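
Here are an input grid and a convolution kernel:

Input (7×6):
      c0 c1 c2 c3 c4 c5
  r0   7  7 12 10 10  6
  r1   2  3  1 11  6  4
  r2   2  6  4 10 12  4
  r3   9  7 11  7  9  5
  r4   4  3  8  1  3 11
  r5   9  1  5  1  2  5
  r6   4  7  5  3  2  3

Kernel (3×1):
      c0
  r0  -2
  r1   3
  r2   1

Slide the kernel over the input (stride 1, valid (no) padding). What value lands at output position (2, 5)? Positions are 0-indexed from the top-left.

18

The receptive field on the input at this output position is [4 / 5 / 11]. Elementwise product with the kernel and sum: 4·-2 + 5·3 + 11·1.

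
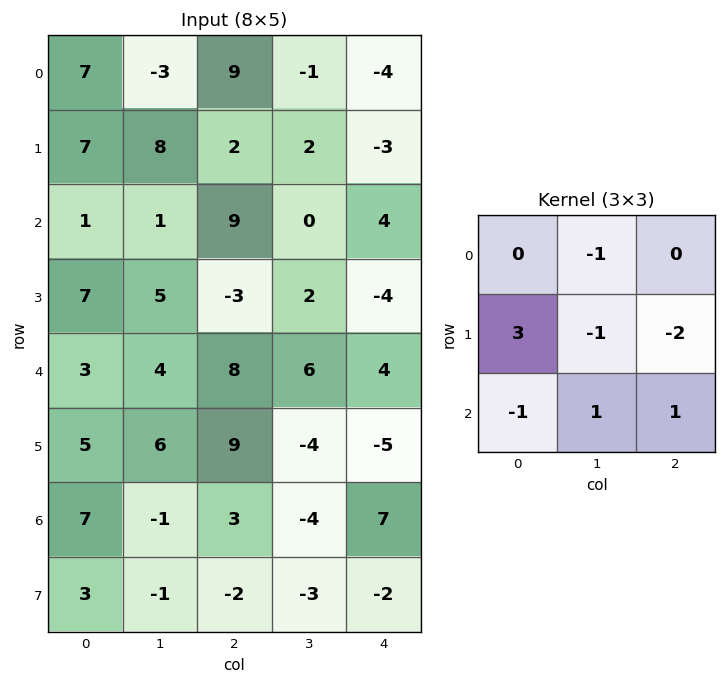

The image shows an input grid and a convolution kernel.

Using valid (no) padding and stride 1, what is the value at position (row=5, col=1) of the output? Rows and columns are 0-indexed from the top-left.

-11

The receptive field on the input at this output position is [6 9 -4 / -1 3 -4 / -1 -2 -3]. Elementwise product with the kernel and sum: 9·-1 + -1·3 + 3·-1 + -4·-2 + -1·-1 + -2·1 + -3·1.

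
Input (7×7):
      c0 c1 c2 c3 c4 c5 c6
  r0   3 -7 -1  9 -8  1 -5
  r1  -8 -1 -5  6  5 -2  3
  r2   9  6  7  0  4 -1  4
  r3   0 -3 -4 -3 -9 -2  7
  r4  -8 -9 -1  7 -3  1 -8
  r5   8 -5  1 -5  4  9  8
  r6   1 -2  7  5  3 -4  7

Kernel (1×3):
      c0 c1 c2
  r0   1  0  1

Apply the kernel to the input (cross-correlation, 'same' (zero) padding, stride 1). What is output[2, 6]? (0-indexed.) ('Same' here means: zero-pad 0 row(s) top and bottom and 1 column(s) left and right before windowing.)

-1

The receptive field on the zero-padded input at this output position is [-1 4 0]. Elementwise product with the kernel and sum: -1·1 + 0·1.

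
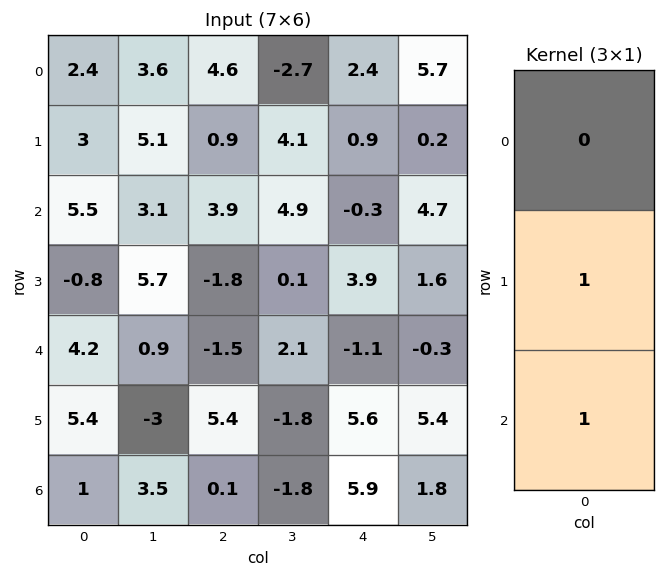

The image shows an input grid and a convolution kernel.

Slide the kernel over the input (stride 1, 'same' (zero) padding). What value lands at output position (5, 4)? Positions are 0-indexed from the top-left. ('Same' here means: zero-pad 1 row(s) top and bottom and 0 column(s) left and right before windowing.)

11.5

The receptive field on the zero-padded input at this output position is [-1.1 / 5.6 / 5.9]. Elementwise product with the kernel and sum: 5.6·1 + 5.9·1.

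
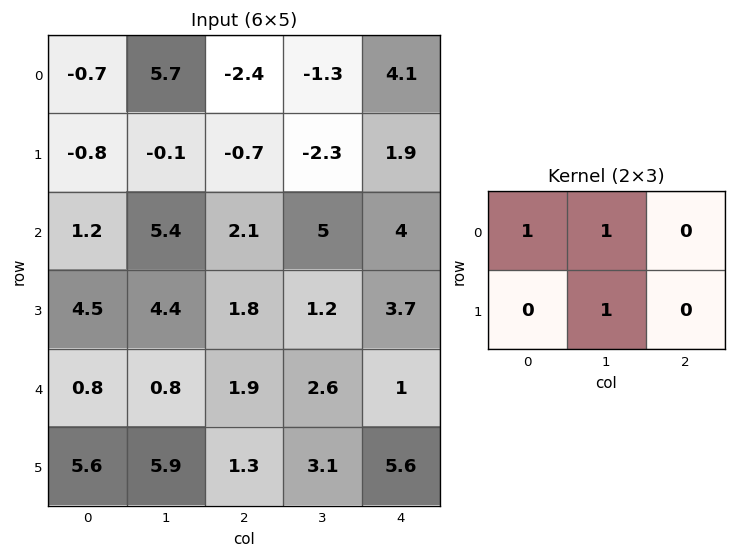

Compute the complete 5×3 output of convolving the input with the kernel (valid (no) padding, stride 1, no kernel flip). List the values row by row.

4.9 2.6 -6
4.5 1.3 2
11 9.3 8.3
9.7 8.1 5.6
7.5 4 7.6

Output[0,0]: The receptive field on the input at this output position is [-0.7 5.7 -2.4 / -0.8 -0.1 -0.7]. Elementwise product with the kernel and sum: -0.7·1 + 5.7·1 + -0.1·1.
Output[0,1]: The receptive field on the input at this output position is [5.7 -2.4 -1.3 / -0.1 -0.7 -2.3]. Elementwise product with the kernel and sum: 5.7·1 + -2.4·1 + -0.7·1.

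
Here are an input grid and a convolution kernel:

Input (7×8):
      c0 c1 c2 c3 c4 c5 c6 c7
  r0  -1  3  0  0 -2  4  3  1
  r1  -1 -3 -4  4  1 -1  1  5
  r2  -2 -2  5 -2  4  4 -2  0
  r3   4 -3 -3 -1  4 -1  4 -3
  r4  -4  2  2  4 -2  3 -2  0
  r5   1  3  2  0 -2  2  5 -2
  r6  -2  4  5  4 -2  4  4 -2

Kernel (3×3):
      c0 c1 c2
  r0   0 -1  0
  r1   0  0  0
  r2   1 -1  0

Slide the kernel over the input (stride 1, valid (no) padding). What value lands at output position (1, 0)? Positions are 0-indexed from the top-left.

10

The receptive field on the input at this output position is [-1 -3 -4 / -2 -2 5 / 4 -3 -3]. Elementwise product with the kernel and sum: -3·-1 + 4·1 + -3·-1.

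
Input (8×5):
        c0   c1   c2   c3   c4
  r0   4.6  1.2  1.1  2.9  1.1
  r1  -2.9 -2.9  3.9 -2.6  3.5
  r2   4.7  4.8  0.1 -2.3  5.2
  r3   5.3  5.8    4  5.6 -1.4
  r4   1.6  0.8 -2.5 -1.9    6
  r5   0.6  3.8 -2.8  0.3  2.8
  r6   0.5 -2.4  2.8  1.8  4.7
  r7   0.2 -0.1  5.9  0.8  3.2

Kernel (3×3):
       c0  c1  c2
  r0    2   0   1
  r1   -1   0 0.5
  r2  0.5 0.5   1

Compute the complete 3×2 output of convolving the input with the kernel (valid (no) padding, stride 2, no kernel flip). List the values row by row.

20 5.25
4.9 4.5
0.55 12.2

Output[0,0]: The receptive field on the input at this output position is [4.6 1.2 1.1 / -2.9 -2.9 3.9 / 4.7 4.8 0.1]. Elementwise product with the kernel and sum: 4.6·2 + 1.1·1 + -2.9·-1 + 3.9·0.5 + 4.7·0.5 + 4.8·0.5 + 0.1·1.
Output[0,1]: The receptive field on the input at this output position is [1.1 2.9 1.1 / 3.9 -2.6 3.5 / 0.1 -2.3 5.2]. Elementwise product with the kernel and sum: 1.1·2 + 1.1·1 + 3.9·-1 + 3.5·0.5 + 0.1·0.5 + -2.3·0.5 + 5.2·1.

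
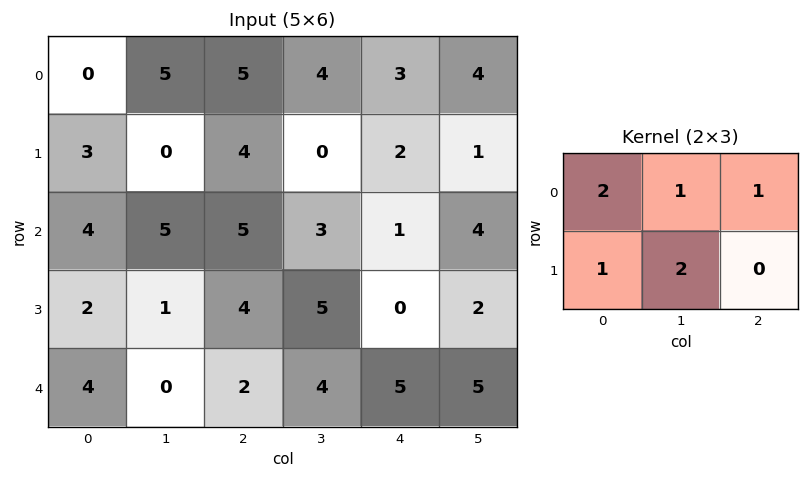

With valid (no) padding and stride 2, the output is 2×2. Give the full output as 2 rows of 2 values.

13 21
22 28

Output[0,0]: The receptive field on the input at this output position is [0 5 5 / 3 0 4]. Elementwise product with the kernel and sum: 0·2 + 5·1 + 5·1 + 3·1 + 0·2.
Output[0,1]: The receptive field on the input at this output position is [5 4 3 / 4 0 2]. Elementwise product with the kernel and sum: 5·2 + 4·1 + 3·1 + 4·1 + 0·2.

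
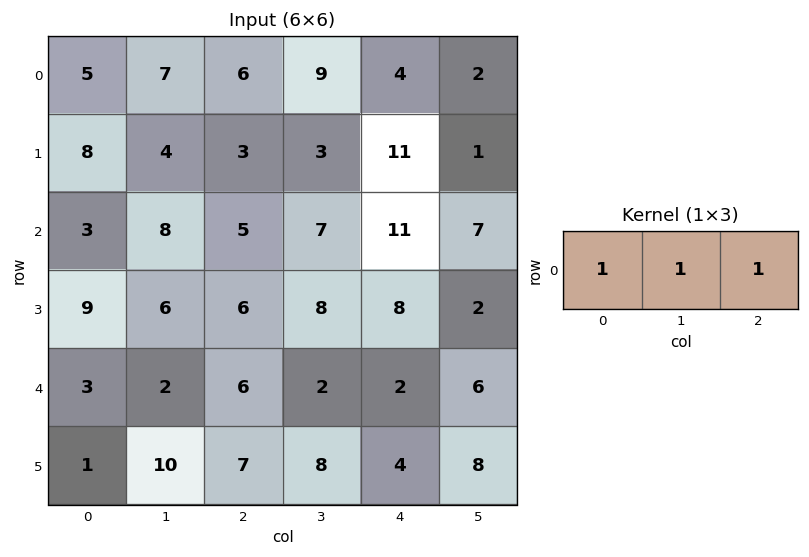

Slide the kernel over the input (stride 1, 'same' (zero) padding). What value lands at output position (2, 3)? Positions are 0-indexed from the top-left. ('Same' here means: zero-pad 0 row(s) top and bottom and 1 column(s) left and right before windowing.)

The receptive field on the zero-padded input at this output position is [5 7 11]. Elementwise product with the kernel and sum: 5·1 + 7·1 + 11·1.

23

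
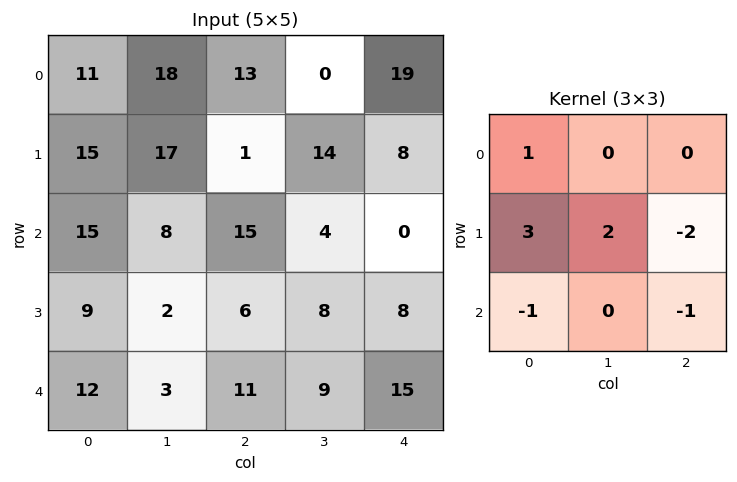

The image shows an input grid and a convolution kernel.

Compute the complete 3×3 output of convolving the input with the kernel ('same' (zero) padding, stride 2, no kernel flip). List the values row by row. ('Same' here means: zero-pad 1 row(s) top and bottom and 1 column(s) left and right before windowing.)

Output[0,0]: The receptive field on the zero-padded input at this output position is [0 0 0 / 0 11 18 / 0 15 17]. Elementwise product with the kernel and sum: 0·1 + 0·3 + 11·2 + 18·-2 + 0·-1 + 17·-1.
Output[0,1]: The receptive field on the zero-padded input at this output position is [0 0 0 / 18 13 0 / 17 1 14]. Elementwise product with the kernel and sum: 0·1 + 18·3 + 13·2 + 0·-2 + 17·-1 + 14·-1.

-31 49 24
12 53 18
18 15 65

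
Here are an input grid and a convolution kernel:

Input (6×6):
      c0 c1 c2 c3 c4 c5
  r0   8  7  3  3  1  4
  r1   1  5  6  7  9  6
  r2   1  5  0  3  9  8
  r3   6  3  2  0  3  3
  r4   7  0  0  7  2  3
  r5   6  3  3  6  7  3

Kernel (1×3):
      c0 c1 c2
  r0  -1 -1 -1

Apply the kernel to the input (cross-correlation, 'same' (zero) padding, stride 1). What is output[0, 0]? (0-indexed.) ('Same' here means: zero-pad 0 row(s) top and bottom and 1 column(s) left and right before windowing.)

The receptive field on the zero-padded input at this output position is [0 8 7]. Elementwise product with the kernel and sum: 0·-1 + 8·-1 + 7·-1.

-15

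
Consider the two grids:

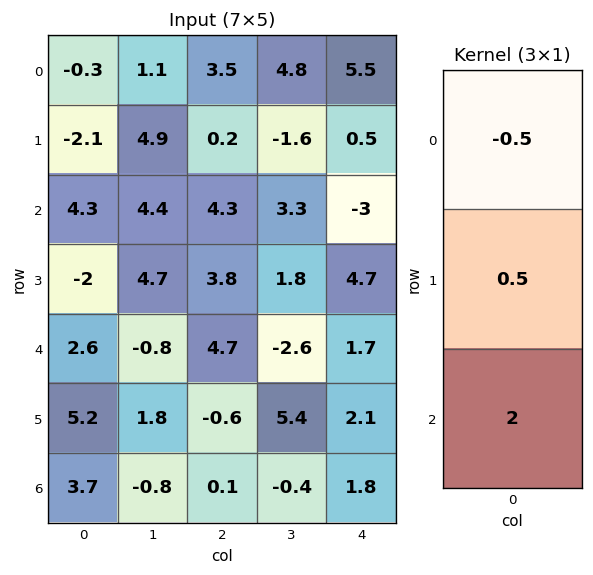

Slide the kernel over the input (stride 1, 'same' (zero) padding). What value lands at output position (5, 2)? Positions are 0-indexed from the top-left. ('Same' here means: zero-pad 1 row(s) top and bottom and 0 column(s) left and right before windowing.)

The receptive field on the zero-padded input at this output position is [4.7 / -0.6 / 0.1]. Elementwise product with the kernel and sum: 4.7·-0.5 + -0.6·0.5 + 0.1·2.

-2.45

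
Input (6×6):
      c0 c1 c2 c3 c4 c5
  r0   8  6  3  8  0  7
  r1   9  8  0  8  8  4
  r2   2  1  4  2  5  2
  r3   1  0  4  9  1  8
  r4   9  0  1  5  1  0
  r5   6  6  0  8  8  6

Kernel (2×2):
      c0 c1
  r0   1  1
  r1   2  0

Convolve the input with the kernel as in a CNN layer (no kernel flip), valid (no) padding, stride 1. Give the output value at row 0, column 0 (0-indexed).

The receptive field on the input at this output position is [8 6 / 9 8]. Elementwise product with the kernel and sum: 8·1 + 6·1 + 9·2.

32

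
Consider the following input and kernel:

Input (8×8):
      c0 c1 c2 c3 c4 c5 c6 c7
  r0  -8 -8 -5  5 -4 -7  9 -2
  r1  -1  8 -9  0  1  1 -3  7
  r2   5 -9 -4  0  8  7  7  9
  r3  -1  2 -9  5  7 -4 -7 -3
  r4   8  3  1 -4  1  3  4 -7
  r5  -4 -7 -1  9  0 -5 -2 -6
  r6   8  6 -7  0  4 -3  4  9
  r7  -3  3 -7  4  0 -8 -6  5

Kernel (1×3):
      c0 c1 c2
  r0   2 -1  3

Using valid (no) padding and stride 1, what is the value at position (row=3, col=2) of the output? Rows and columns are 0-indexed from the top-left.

-2

The receptive field on the input at this output position is [-9 5 7]. Elementwise product with the kernel and sum: -9·2 + 5·-1 + 7·3.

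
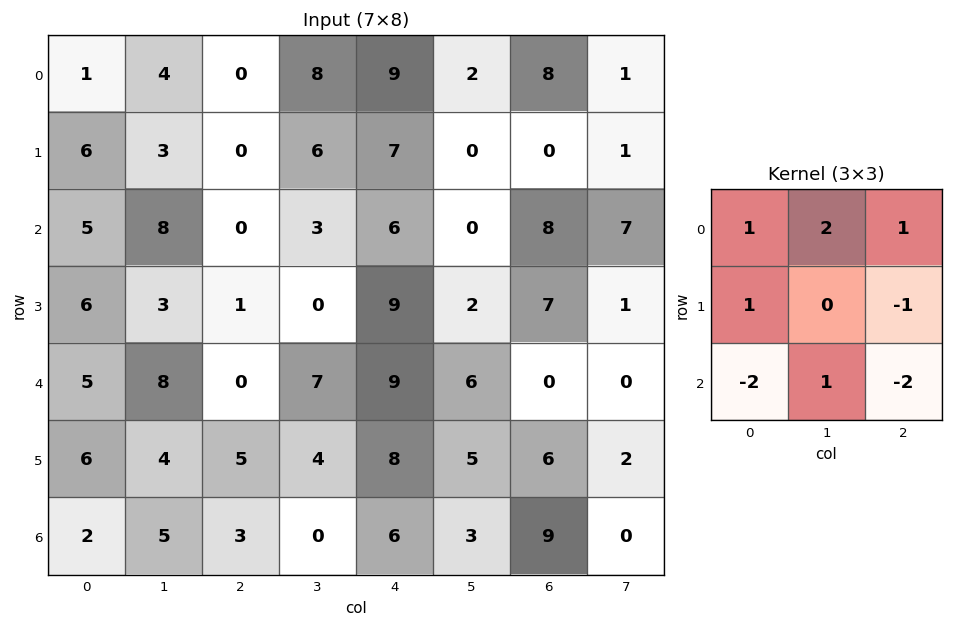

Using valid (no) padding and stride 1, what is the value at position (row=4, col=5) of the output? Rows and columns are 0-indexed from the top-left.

The receptive field on the input at this output position is [6 0 0 / 5 6 2 / 3 9 0]. Elementwise product with the kernel and sum: 6·1 + 0·2 + 0·1 + 5·1 + 2·-1 + 3·-2 + 9·1 + 0·-2.

12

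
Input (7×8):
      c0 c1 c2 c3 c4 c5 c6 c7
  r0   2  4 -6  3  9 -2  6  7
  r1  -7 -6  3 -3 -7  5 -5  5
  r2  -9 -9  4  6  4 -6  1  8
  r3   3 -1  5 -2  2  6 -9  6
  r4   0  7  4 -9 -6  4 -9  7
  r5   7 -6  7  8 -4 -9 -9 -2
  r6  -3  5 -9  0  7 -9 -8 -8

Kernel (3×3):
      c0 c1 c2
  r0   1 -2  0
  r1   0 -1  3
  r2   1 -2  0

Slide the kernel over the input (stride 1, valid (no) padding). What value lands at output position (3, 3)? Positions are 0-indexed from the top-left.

28

The receptive field on the input at this output position is [-2 2 6 / -9 -6 4 / 8 -4 -9]. Elementwise product with the kernel and sum: -2·1 + 2·-2 + -6·-1 + 4·3 + 8·1 + -4·-2.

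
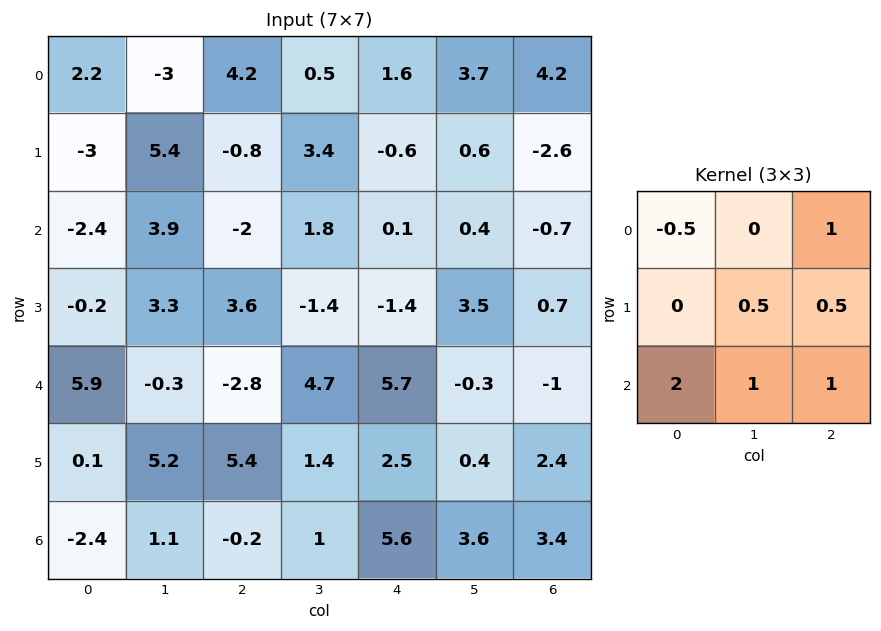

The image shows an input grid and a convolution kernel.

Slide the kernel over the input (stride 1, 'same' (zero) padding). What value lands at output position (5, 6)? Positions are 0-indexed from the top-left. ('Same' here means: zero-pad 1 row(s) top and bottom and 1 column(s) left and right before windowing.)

11.95

The receptive field on the zero-padded input at this output position is [-0.3 -1 0 / 0.4 2.4 0 / 3.6 3.4 0]. Elementwise product with the kernel and sum: -0.3·-0.5 + 0·1 + 2.4·0.5 + 0·0.5 + 3.6·2 + 3.4·1 + 0·1.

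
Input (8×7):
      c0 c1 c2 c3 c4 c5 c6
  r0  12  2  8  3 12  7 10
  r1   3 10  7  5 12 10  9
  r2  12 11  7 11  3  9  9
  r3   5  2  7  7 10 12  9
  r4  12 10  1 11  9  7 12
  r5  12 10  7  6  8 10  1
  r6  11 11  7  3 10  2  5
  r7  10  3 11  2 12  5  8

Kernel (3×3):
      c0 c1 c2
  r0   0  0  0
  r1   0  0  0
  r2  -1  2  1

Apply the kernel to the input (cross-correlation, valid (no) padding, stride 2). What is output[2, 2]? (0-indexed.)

The receptive field on the input at this output position is [9 7 12 / 8 10 1 / 10 2 5]. Elementwise product with the kernel and sum: 10·-1 + 2·2 + 5·1.

-1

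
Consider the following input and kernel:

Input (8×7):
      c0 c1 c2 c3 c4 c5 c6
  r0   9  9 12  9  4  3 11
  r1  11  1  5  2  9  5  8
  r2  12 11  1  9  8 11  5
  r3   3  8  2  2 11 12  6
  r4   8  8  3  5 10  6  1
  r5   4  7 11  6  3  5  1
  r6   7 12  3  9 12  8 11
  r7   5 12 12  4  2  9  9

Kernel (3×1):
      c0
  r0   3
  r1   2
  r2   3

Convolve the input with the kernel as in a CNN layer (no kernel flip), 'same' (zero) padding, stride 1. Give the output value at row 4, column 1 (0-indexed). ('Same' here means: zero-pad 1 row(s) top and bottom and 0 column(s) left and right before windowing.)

The receptive field on the zero-padded input at this output position is [8 / 8 / 7]. Elementwise product with the kernel and sum: 8·3 + 8·2 + 7·3.

61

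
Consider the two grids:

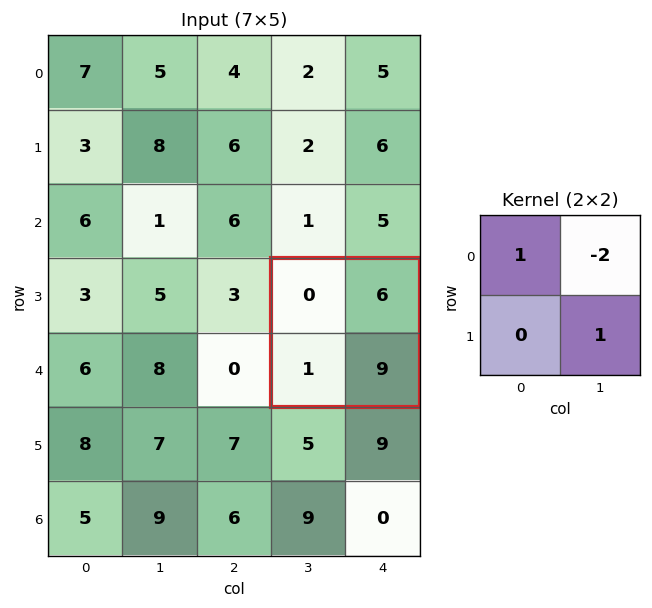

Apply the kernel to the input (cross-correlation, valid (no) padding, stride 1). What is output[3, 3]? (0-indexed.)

-3

The receptive field on the input at this output position is [0 6 / 1 9]. Elementwise product with the kernel and sum: 0·1 + 6·-2 + 9·1.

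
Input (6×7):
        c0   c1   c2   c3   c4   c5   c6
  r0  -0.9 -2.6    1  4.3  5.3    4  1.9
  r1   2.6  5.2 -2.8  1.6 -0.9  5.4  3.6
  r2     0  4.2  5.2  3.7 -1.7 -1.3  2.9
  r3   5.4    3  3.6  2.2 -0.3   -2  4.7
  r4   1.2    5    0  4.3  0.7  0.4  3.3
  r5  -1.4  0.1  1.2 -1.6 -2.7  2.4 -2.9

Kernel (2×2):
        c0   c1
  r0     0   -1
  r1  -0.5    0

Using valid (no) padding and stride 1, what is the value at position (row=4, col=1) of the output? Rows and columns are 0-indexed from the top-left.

-0.05

The receptive field on the input at this output position is [5 0 / 0.1 1.2]. Elementwise product with the kernel and sum: 0·-1 + 0.1·-0.5.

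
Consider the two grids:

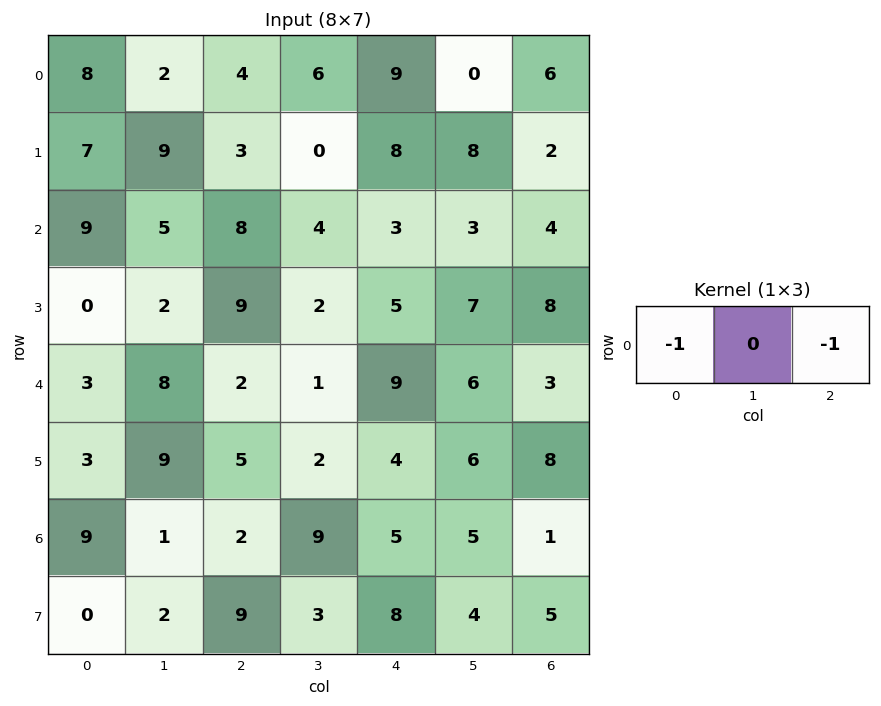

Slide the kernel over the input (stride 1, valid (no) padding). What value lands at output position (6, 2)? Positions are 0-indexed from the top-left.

The receptive field on the input at this output position is [2 9 5]. Elementwise product with the kernel and sum: 2·-1 + 5·-1.

-7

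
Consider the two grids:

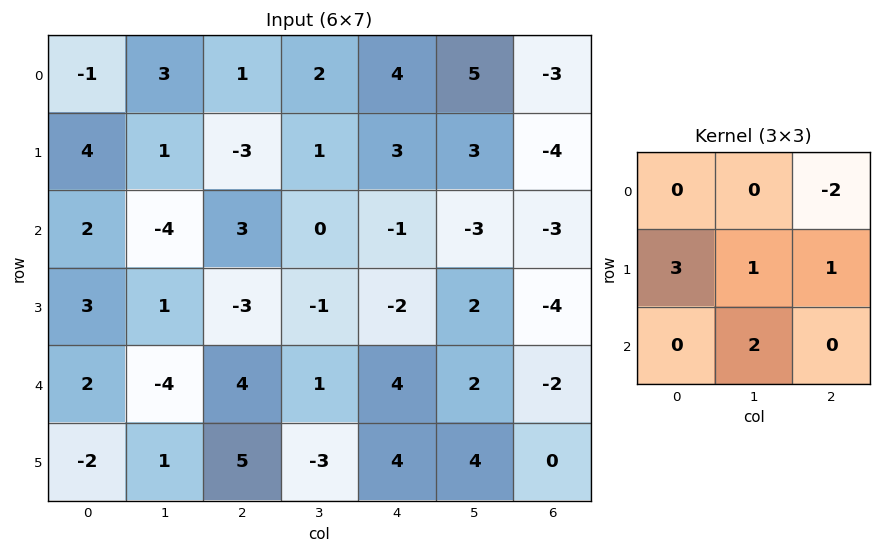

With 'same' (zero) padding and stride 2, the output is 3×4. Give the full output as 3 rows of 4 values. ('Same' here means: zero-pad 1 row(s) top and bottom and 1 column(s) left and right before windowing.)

10 6 21 4
2 -17 -14 -20
-8 5 13 4

Output[0,0]: The receptive field on the zero-padded input at this output position is [0 0 0 / 0 -1 3 / 0 4 1]. Elementwise product with the kernel and sum: 0·-2 + 0·3 + -1·1 + 3·1 + 4·2.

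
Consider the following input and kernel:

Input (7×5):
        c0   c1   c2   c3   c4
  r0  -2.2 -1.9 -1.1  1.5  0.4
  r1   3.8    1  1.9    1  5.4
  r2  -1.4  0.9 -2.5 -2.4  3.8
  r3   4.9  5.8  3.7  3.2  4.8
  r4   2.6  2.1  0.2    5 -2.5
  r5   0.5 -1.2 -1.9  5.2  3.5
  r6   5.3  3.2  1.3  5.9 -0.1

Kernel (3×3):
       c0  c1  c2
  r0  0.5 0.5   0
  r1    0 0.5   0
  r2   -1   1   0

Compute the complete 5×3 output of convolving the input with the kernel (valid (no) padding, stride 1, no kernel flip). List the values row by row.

0.75 -3.95 0.8
3.75 -1.9 -0.25
2.15 -0.85 3.95
4.7 4.15 13.05
-0.35 -1.7 9.8

Output[0,0]: The receptive field on the input at this output position is [-2.2 -1.9 -1.1 / 3.8 1 1.9 / -1.4 0.9 -2.5]. Elementwise product with the kernel and sum: -2.2·0.5 + -1.9·0.5 + 1·0.5 + -1.4·-1 + 0.9·1.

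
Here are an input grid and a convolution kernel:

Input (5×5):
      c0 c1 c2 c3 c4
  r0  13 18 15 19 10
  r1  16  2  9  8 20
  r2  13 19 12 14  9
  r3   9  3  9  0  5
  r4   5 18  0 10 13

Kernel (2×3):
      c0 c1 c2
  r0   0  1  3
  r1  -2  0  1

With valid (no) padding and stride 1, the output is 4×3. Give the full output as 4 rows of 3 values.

Output[0,0]: The receptive field on the input at this output position is [13 18 15 / 16 2 9]. Elementwise product with the kernel and sum: 18·1 + 15·3 + 16·-2 + 9·1.

40 76 51
15 9 53
46 48 28
20 -17 28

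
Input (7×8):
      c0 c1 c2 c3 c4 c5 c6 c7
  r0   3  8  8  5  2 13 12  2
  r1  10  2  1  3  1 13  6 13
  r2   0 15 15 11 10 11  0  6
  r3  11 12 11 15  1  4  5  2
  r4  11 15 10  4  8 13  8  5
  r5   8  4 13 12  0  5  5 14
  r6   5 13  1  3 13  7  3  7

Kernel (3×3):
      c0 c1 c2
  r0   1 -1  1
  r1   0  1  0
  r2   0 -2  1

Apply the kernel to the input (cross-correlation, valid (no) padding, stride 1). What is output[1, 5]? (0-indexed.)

The receptive field on the input at this output position is [13 6 13 / 11 0 6 / 4 5 2]. Elementwise product with the kernel and sum: 13·1 + 6·-1 + 13·1 + 0·1 + 5·-2 + 2·1.

12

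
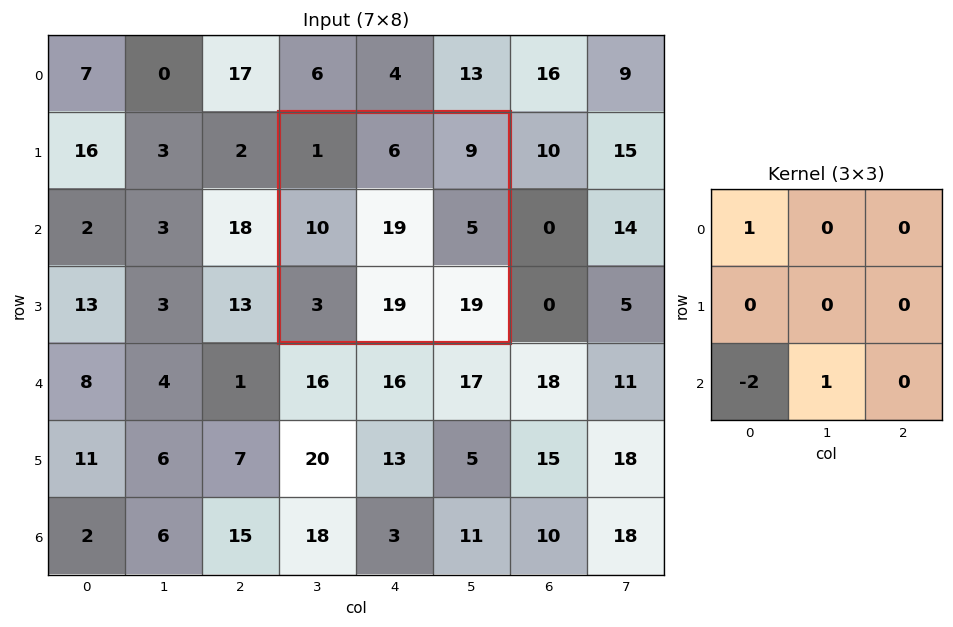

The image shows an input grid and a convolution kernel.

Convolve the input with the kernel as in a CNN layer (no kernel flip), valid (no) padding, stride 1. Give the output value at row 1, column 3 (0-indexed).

14

The receptive field on the input at this output position is [1 6 9 / 10 19 5 / 3 19 19]. Elementwise product with the kernel and sum: 1·1 + 3·-2 + 19·1.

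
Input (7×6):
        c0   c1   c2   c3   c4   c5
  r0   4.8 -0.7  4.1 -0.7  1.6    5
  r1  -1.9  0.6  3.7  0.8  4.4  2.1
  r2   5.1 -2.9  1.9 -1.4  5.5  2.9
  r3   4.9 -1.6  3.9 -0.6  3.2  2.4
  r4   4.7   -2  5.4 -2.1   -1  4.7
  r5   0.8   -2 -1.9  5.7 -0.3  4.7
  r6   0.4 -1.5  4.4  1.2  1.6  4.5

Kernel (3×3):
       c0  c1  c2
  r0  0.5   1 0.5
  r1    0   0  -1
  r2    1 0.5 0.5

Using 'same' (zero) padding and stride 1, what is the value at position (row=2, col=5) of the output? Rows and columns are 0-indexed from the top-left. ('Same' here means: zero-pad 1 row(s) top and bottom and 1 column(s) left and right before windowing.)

8.7

The receptive field on the zero-padded input at this output position is [4.4 2.1 0 / 5.5 2.9 0 / 3.2 2.4 0]. Elementwise product with the kernel and sum: 4.4·0.5 + 2.1·1 + 0·0.5 + 0·-1 + 3.2·1 + 2.4·0.5 + 0·0.5.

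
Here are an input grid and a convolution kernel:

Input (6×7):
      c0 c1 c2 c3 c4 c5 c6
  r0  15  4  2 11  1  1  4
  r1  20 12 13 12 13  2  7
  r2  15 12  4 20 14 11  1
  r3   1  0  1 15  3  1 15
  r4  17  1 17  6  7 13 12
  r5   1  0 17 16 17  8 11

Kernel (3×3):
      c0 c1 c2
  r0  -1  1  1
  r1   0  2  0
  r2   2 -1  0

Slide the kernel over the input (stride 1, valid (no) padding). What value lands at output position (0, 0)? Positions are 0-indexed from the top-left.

The receptive field on the input at this output position is [15 4 2 / 20 12 13 / 15 12 4]. Elementwise product with the kernel and sum: 15·-1 + 4·1 + 2·1 + 12·2 + 15·2 + 12·-1.

33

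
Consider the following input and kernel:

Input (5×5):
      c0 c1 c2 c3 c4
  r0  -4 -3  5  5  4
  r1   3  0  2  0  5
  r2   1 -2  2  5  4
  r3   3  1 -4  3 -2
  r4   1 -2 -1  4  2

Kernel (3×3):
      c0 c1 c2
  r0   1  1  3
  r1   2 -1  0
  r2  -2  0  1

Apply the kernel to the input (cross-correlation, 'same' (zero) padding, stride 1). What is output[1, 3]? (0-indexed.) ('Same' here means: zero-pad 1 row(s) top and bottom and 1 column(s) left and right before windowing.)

26

The receptive field on the zero-padded input at this output position is [5 5 4 / 2 0 5 / 2 5 4]. Elementwise product with the kernel and sum: 5·1 + 5·1 + 4·3 + 2·2 + 0·-1 + 2·-2 + 4·1.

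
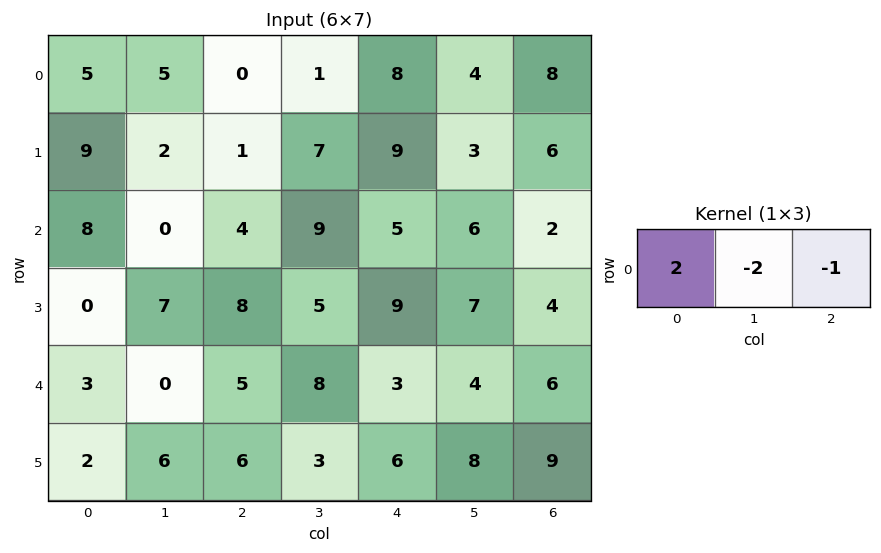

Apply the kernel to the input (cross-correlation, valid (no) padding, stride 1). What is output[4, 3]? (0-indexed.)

The receptive field on the input at this output position is [8 3 4]. Elementwise product with the kernel and sum: 8·2 + 3·-2 + 4·-1.

6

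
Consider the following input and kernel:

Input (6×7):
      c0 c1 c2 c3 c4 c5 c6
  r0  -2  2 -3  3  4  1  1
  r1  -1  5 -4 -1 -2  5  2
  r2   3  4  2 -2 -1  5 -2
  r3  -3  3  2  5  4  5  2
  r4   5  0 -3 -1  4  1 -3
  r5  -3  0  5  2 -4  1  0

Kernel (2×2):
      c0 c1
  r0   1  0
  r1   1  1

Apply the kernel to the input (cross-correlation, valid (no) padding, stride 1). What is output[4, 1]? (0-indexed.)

5

The receptive field on the input at this output position is [0 -3 / 0 5]. Elementwise product with the kernel and sum: 0·1 + 0·1 + 5·1.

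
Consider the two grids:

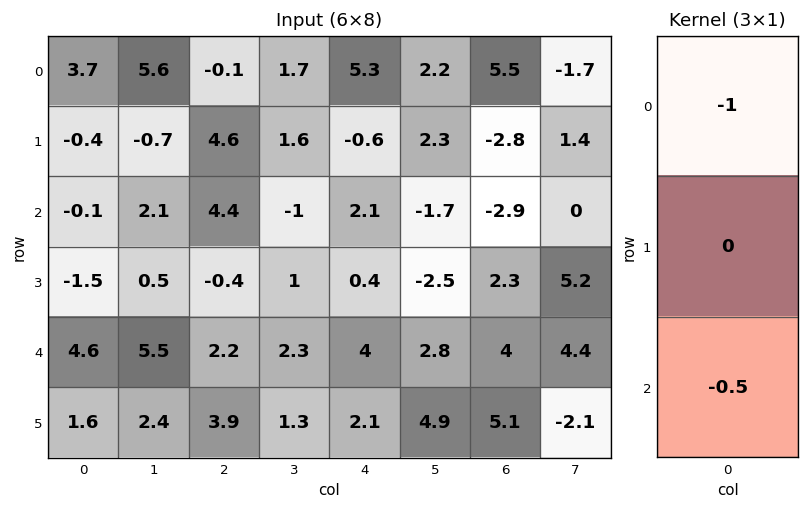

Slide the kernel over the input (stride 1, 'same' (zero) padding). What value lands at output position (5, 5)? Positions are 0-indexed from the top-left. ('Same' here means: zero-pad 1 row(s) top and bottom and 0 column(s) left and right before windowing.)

-2.8

The receptive field on the zero-padded input at this output position is [2.8 / 4.9 / 0]. Elementwise product with the kernel and sum: 2.8·-1 + 0·-0.5.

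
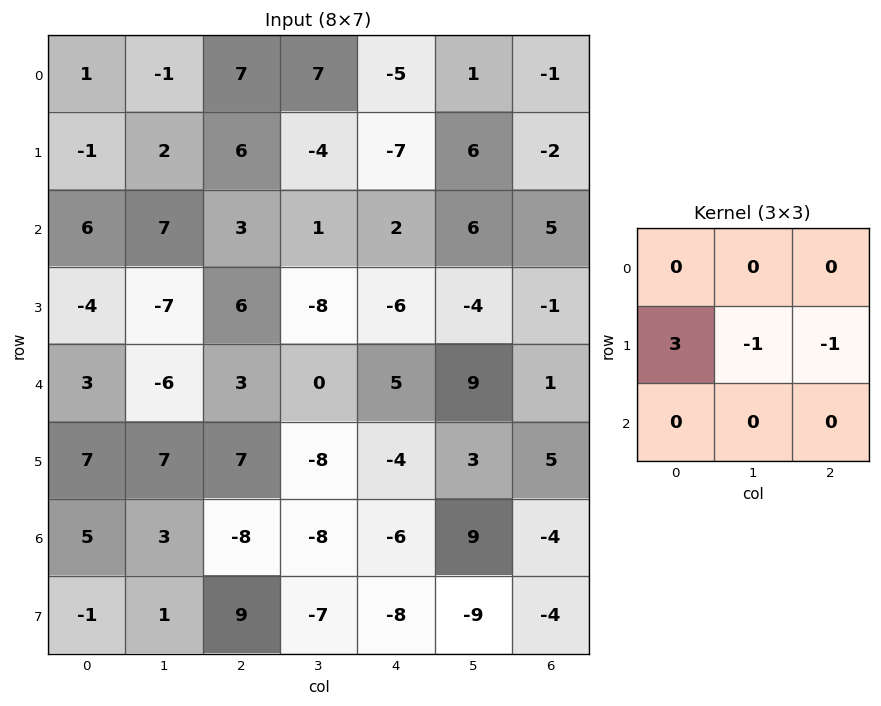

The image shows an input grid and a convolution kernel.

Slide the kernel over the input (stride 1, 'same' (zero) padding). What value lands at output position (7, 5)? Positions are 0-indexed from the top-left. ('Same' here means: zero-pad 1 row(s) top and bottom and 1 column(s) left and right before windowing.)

-11

The receptive field on the zero-padded input at this output position is [-6 9 -4 / -8 -9 -4 / 0 0 0]. Elementwise product with the kernel and sum: -8·3 + -9·-1 + -4·-1.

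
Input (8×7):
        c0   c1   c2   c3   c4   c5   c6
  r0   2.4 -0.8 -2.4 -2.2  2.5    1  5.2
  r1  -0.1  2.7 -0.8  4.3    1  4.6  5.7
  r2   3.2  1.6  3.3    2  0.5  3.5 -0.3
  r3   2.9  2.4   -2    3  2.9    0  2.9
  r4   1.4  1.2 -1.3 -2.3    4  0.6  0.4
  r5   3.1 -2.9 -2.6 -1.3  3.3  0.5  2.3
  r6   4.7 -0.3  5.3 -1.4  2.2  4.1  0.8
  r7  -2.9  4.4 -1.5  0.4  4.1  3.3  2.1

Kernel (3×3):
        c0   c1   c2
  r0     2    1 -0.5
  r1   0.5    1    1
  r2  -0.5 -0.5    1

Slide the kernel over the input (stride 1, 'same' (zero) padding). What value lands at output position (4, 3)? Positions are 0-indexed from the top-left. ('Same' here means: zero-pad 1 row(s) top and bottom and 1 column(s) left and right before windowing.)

The receptive field on the zero-padded input at this output position is [-2 3 2.9 / -1.3 -2.3 4 / -2.6 -1.3 3.3]. Elementwise product with the kernel and sum: -2·2 + 3·1 + 2.9·-0.5 + -1.3·0.5 + -2.3·1 + 4·1 + -2.6·-0.5 + -1.3·-0.5 + 3.3·1.

3.85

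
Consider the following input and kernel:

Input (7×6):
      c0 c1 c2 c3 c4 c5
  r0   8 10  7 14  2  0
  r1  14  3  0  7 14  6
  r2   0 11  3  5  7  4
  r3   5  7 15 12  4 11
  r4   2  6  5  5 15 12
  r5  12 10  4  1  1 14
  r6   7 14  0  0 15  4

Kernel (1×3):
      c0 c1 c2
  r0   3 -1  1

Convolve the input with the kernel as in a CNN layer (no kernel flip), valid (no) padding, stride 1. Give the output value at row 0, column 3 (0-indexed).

40

The receptive field on the input at this output position is [14 2 0]. Elementwise product with the kernel and sum: 14·3 + 2·-1 + 0·1.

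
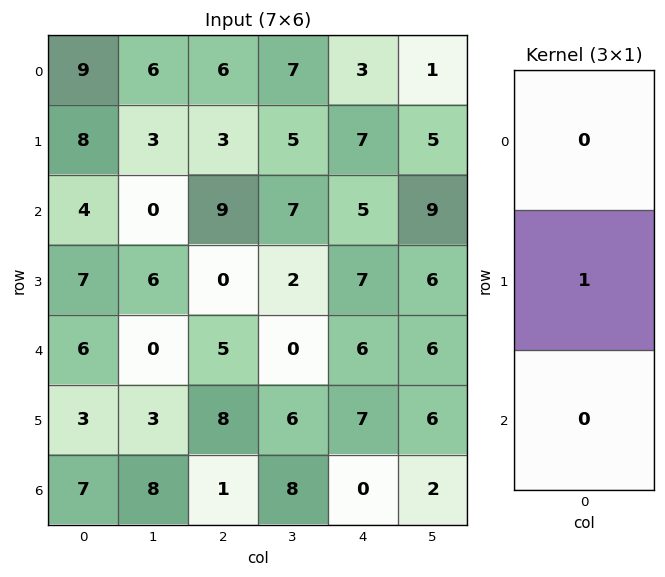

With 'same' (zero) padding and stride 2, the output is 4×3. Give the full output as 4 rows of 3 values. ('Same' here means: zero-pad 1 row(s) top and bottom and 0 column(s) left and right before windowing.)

9 6 3
4 9 5
6 5 6
7 1 0

Output[0,0]: The receptive field on the zero-padded input at this output position is [0 / 9 / 8]. Elementwise product with the kernel and sum: 9·1.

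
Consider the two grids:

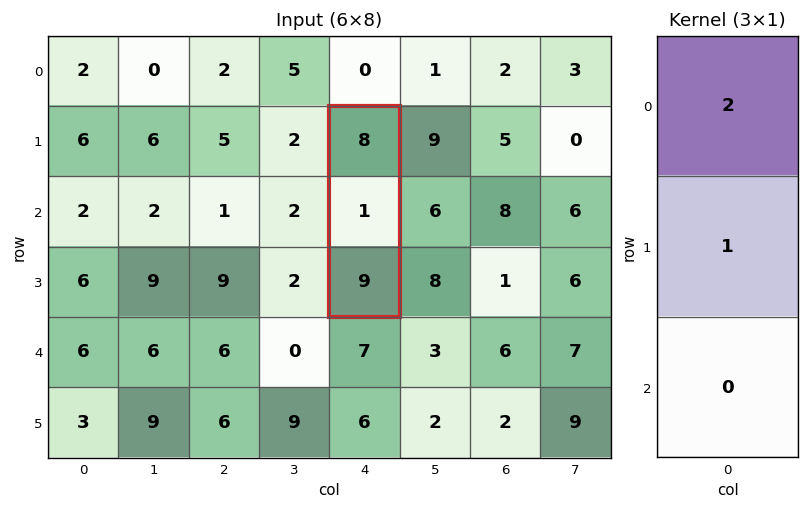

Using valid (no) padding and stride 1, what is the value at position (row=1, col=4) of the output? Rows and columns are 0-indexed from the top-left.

17

The receptive field on the input at this output position is [8 / 1 / 9]. Elementwise product with the kernel and sum: 8·2 + 1·1.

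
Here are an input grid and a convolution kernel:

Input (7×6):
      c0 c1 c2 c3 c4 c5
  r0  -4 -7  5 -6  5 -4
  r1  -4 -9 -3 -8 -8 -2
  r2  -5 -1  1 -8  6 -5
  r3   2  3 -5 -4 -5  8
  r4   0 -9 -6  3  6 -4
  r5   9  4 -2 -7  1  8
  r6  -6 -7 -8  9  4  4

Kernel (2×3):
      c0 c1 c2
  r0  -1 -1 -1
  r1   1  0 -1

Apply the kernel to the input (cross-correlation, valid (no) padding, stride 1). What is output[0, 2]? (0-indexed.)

1

The receptive field on the input at this output position is [5 -6 5 / -3 -8 -8]. Elementwise product with the kernel and sum: 5·-1 + -6·-1 + 5·-1 + -3·1 + -8·-1.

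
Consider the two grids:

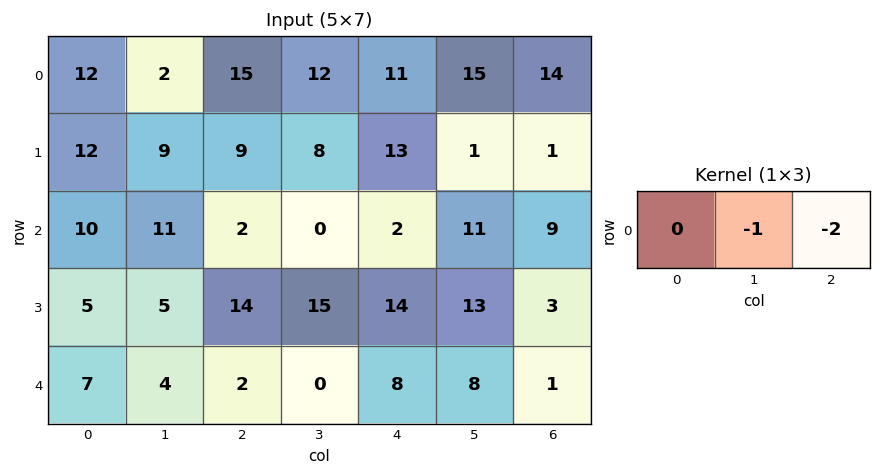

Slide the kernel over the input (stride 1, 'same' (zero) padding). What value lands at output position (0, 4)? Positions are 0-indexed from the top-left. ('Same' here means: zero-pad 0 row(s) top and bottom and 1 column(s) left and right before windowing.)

The receptive field on the zero-padded input at this output position is [12 11 15]. Elementwise product with the kernel and sum: 11·-1 + 15·-2.

-41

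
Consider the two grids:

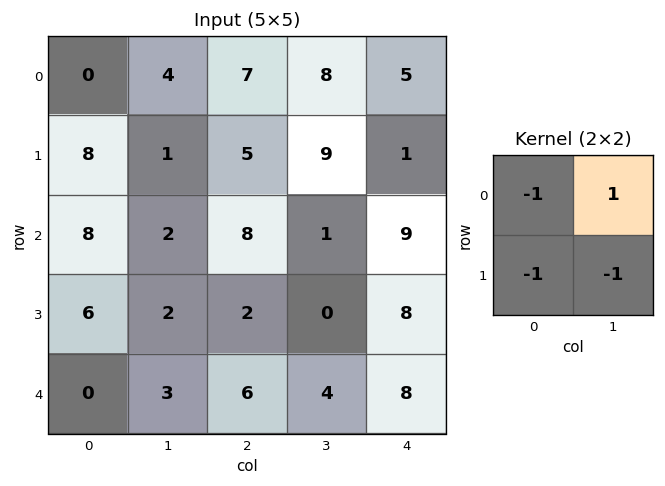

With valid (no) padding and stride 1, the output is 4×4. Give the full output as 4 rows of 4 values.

-5 -3 -13 -13
-17 -6 -5 -18
-14 2 -9 0
-7 -9 -12 -4

Output[0,0]: The receptive field on the input at this output position is [0 4 / 8 1]. Elementwise product with the kernel and sum: 0·-1 + 4·1 + 8·-1 + 1·-1.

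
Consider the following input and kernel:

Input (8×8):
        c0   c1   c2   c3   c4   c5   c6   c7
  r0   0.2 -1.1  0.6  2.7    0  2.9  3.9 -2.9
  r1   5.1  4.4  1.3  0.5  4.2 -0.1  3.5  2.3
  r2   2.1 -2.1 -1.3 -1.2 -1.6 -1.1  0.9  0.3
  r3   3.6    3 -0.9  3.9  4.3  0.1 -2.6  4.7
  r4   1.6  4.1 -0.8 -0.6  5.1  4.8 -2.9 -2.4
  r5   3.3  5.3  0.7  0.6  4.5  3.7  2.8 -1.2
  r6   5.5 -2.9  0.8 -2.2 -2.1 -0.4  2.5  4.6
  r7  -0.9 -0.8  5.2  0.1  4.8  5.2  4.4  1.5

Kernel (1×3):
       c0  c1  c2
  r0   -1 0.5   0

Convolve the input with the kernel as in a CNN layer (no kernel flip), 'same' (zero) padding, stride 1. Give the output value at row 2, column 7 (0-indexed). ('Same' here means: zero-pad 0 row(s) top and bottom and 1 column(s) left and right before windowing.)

-0.75

The receptive field on the zero-padded input at this output position is [0.9 0.3 0]. Elementwise product with the kernel and sum: 0.9·-1 + 0.3·0.5.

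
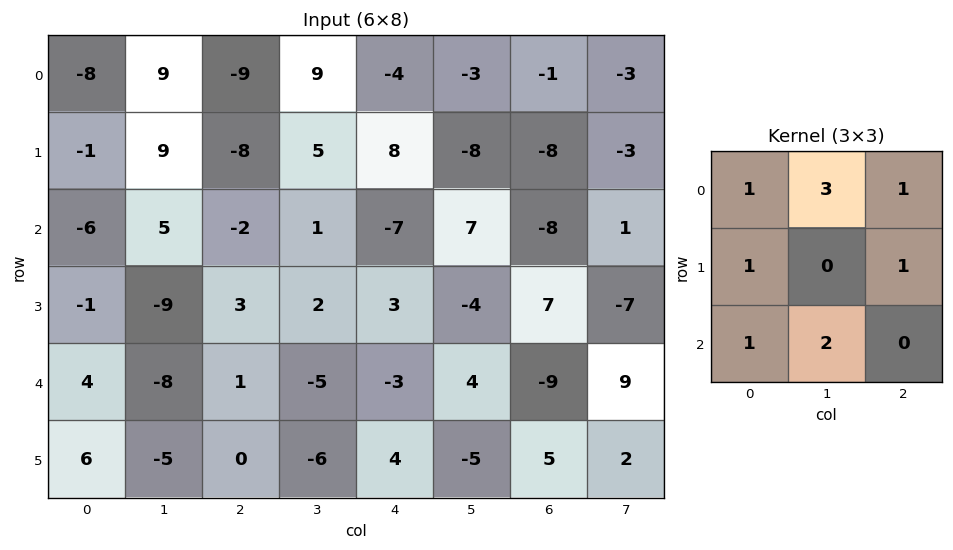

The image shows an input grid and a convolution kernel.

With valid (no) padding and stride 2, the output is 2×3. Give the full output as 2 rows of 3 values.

5 14 -7
-3 -9 21

Output[0,0]: The receptive field on the input at this output position is [-8 9 -9 / -1 9 -8 / -6 5 -2]. Elementwise product with the kernel and sum: -8·1 + 9·3 + -9·1 + -1·1 + -8·1 + -6·1 + 5·2.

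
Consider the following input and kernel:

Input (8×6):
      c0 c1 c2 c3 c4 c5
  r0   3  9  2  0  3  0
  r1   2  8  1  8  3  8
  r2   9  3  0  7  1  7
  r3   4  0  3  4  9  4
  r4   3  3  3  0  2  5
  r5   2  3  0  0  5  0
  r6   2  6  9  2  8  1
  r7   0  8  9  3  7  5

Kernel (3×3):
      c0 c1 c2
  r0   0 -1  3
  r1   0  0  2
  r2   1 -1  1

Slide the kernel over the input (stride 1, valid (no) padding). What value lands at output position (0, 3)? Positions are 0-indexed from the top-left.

The receptive field on the input at this output position is [0 3 0 / 8 3 8 / 7 1 7]. Elementwise product with the kernel and sum: 3·-1 + 0·3 + 8·2 + 7·1 + 1·-1 + 7·1.

26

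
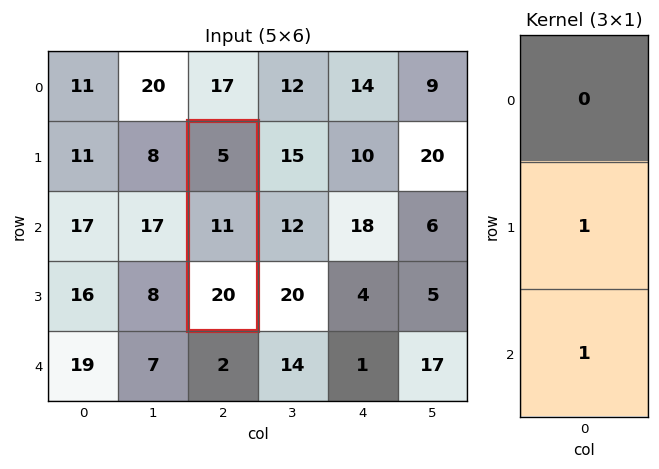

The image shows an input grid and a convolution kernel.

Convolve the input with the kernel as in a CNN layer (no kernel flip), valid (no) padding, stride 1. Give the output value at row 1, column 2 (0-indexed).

The receptive field on the input at this output position is [5 / 11 / 20]. Elementwise product with the kernel and sum: 11·1 + 20·1.

31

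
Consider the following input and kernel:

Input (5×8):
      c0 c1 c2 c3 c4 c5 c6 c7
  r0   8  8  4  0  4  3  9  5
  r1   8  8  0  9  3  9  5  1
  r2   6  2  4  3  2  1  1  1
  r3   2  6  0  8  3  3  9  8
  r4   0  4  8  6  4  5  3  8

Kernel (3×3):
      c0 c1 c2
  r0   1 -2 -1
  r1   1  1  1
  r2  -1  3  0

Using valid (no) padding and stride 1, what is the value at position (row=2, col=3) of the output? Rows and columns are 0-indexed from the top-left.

18

The receptive field on the input at this output position is [3 2 1 / 8 3 3 / 6 4 5]. Elementwise product with the kernel and sum: 3·1 + 2·-2 + 1·-1 + 8·1 + 3·1 + 3·1 + 6·-1 + 4·3.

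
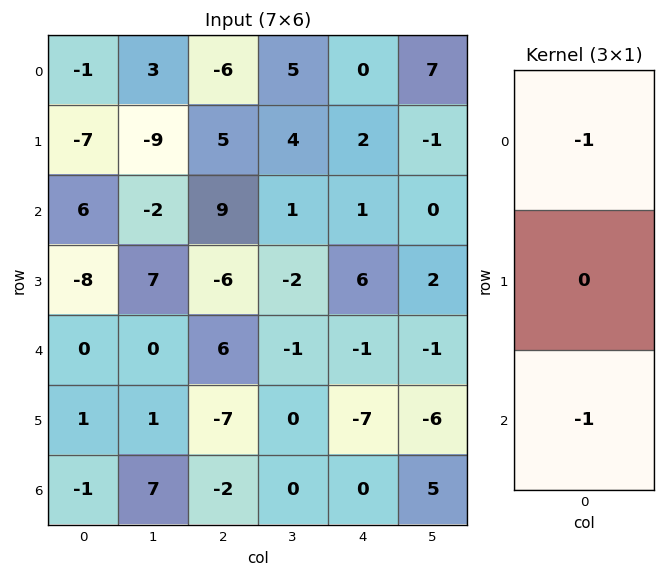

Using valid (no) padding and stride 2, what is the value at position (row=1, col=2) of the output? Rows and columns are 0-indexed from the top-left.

The receptive field on the input at this output position is [1 / 6 / -1]. Elementwise product with the kernel and sum: 1·-1 + -1·-1.

0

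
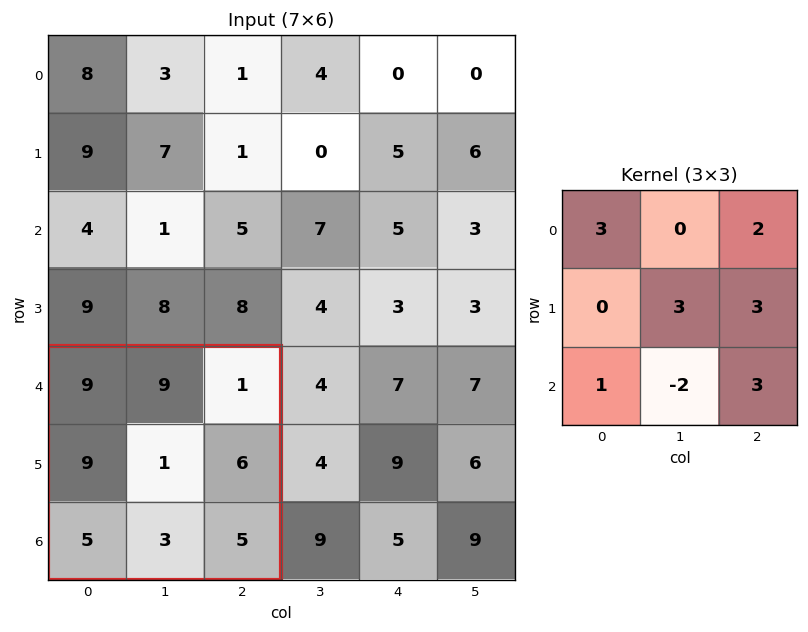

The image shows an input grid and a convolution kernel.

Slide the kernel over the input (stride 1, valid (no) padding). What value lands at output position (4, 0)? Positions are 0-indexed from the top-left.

The receptive field on the input at this output position is [9 9 1 / 9 1 6 / 5 3 5]. Elementwise product with the kernel and sum: 9·3 + 1·2 + 1·3 + 6·3 + 5·1 + 3·-2 + 5·3.

64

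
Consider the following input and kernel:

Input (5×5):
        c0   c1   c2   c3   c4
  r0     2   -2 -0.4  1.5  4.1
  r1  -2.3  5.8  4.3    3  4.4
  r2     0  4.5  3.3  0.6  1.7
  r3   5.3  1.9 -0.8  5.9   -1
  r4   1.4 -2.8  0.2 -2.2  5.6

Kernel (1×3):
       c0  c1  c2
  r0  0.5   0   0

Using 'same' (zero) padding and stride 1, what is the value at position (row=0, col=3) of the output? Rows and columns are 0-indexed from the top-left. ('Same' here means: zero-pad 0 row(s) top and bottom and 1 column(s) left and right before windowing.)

The receptive field on the zero-padded input at this output position is [-0.4 1.5 4.1]. Elementwise product with the kernel and sum: -0.4·0.5.

-0.2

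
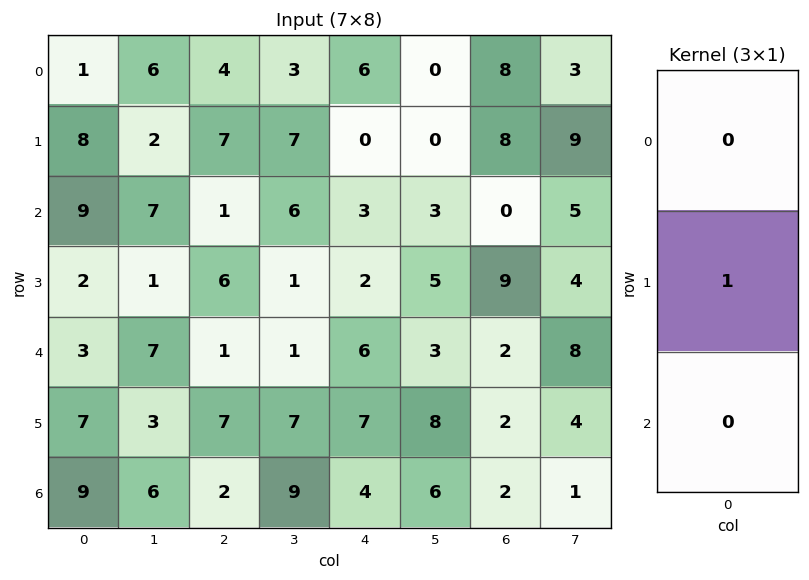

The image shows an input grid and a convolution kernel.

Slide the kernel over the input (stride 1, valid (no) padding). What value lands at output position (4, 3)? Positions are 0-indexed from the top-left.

The receptive field on the input at this output position is [1 / 7 / 9]. Elementwise product with the kernel and sum: 7·1.

7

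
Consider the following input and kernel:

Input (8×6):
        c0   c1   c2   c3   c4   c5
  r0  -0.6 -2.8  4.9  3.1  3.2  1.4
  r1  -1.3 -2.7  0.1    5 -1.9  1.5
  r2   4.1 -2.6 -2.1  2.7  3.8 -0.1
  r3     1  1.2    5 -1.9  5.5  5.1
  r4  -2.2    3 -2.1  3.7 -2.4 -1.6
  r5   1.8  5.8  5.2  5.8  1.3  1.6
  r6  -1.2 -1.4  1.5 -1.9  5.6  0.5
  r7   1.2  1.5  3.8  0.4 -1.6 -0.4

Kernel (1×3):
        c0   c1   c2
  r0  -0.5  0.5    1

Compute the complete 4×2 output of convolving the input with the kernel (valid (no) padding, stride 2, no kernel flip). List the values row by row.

3.8 2.3
-5.45 6.2
0.5 0.5
1.4 3.9

Output[0,0]: The receptive field on the input at this output position is [-0.6 -2.8 4.9]. Elementwise product with the kernel and sum: -0.6·-0.5 + -2.8·0.5 + 4.9·1.
Output[0,1]: The receptive field on the input at this output position is [4.9 3.1 3.2]. Elementwise product with the kernel and sum: 4.9·-0.5 + 3.1·0.5 + 3.2·1.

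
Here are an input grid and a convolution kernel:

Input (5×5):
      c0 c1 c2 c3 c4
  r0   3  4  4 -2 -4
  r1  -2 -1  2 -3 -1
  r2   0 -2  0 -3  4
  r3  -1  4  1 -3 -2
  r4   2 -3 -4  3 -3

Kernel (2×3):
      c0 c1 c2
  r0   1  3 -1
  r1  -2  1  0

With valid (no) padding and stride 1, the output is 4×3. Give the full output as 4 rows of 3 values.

14 22 -5
-9 12 -9
0 -6 -18
3 12 5

Output[0,0]: The receptive field on the input at this output position is [3 4 4 / -2 -1 2]. Elementwise product with the kernel and sum: 3·1 + 4·3 + 4·-1 + -2·-2 + -1·1.
Output[0,1]: The receptive field on the input at this output position is [4 4 -2 / -1 2 -3]. Elementwise product with the kernel and sum: 4·1 + 4·3 + -2·-1 + -1·-2 + 2·1.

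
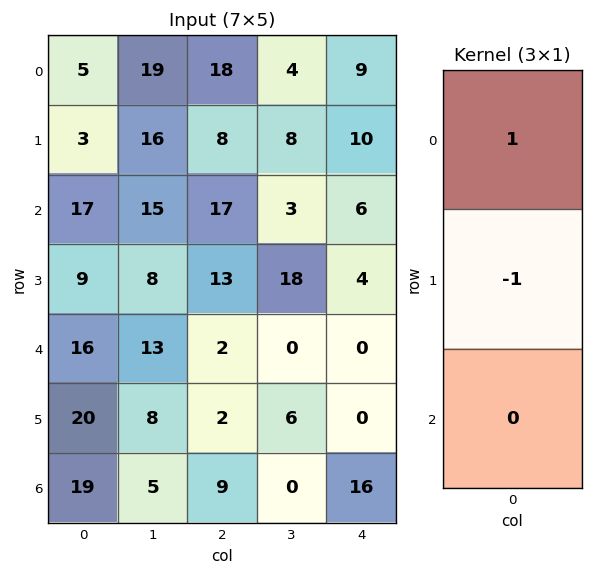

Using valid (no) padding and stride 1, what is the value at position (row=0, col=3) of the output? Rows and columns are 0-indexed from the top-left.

The receptive field on the input at this output position is [4 / 8 / 3]. Elementwise product with the kernel and sum: 4·1 + 8·-1.

-4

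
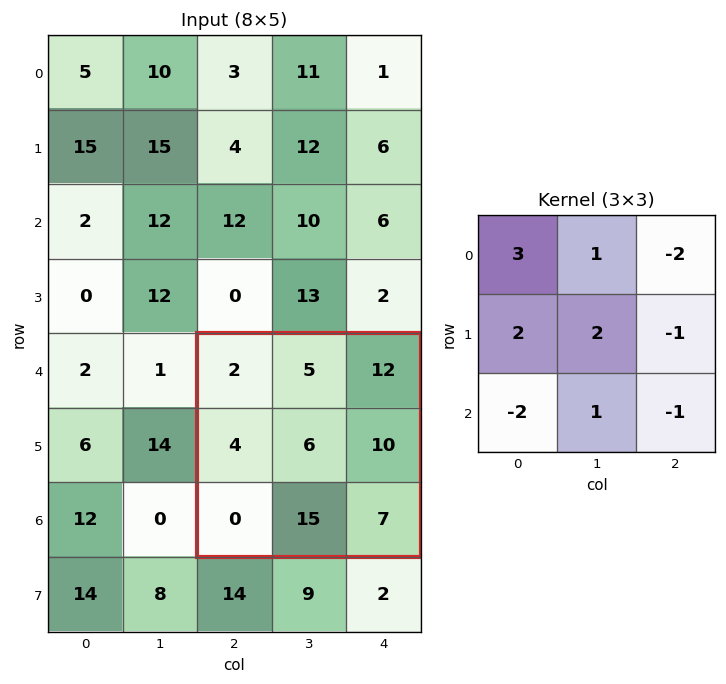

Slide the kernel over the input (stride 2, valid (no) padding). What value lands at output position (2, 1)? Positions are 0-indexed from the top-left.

The receptive field on the input at this output position is [2 5 12 / 4 6 10 / 0 15 7]. Elementwise product with the kernel and sum: 2·3 + 5·1 + 12·-2 + 4·2 + 6·2 + 10·-1 + 0·-2 + 15·1 + 7·-1.

5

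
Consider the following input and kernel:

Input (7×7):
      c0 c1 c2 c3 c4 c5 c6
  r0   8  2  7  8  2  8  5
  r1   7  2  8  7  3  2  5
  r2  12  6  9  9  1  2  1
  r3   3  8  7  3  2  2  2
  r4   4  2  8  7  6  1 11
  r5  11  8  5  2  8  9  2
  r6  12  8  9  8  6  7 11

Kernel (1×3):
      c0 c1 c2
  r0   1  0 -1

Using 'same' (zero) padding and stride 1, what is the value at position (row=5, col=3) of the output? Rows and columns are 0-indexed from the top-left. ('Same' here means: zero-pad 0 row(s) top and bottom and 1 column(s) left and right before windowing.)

The receptive field on the zero-padded input at this output position is [5 2 8]. Elementwise product with the kernel and sum: 5·1 + 8·-1.

-3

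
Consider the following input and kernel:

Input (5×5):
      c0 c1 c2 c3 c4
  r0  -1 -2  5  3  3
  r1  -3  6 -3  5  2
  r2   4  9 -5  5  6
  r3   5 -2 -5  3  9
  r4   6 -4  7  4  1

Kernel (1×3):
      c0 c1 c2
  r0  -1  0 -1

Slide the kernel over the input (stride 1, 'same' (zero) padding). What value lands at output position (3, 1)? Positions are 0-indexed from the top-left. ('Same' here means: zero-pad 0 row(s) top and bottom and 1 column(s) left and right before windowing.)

The receptive field on the zero-padded input at this output position is [5 -2 -5]. Elementwise product with the kernel and sum: 5·-1 + -5·-1.

0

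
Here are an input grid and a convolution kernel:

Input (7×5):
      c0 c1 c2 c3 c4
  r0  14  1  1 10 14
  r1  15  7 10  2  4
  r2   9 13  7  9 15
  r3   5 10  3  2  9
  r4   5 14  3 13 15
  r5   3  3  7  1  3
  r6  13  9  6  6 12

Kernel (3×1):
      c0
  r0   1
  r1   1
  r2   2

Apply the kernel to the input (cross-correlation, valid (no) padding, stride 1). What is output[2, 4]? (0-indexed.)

The receptive field on the input at this output position is [15 / 9 / 15]. Elementwise product with the kernel and sum: 15·1 + 9·1 + 15·2.

54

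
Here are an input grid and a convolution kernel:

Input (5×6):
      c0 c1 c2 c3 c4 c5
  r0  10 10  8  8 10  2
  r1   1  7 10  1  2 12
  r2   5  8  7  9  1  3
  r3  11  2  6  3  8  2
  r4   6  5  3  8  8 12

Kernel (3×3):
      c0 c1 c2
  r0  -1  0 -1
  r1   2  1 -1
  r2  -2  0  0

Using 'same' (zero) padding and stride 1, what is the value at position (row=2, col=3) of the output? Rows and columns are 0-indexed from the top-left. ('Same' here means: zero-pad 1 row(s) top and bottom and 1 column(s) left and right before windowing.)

The receptive field on the zero-padded input at this output position is [10 1 2 / 7 9 1 / 6 3 8]. Elementwise product with the kernel and sum: 10·-1 + 2·-1 + 7·2 + 9·1 + 1·-1 + 6·-2.

-2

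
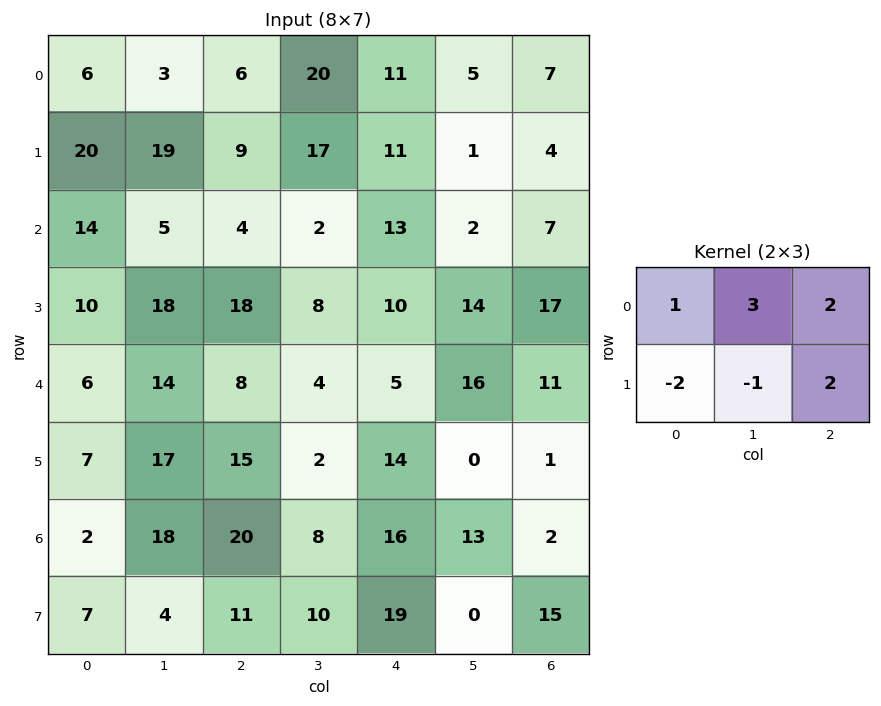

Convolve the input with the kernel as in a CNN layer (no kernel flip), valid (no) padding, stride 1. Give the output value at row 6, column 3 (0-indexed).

The receptive field on the input at this output position is [8 16 13 / 10 19 0]. Elementwise product with the kernel and sum: 8·1 + 16·3 + 13·2 + 10·-2 + 19·-1 + 0·2.

43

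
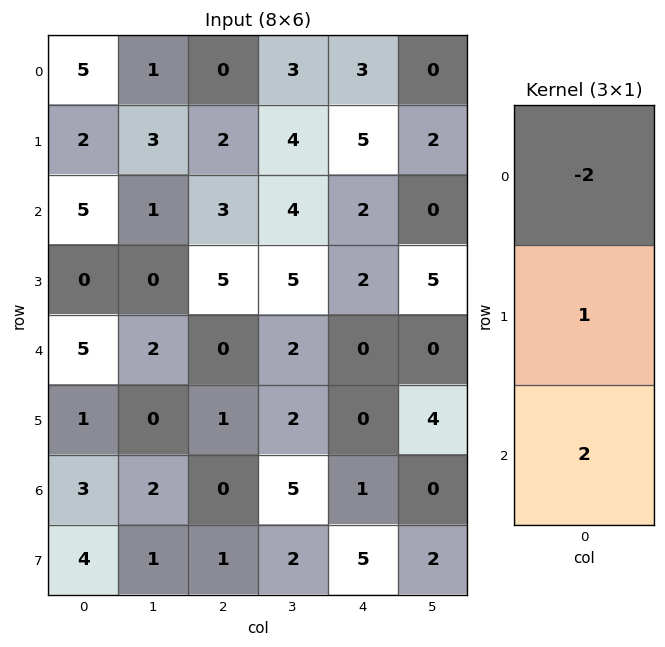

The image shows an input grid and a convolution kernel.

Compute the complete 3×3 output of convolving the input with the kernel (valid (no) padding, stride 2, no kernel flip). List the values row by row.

Output[0,0]: The receptive field on the input at this output position is [5 / 2 / 5]. Elementwise product with the kernel and sum: 5·-2 + 2·1 + 5·2.

2 8 3
0 -1 -2
-3 1 2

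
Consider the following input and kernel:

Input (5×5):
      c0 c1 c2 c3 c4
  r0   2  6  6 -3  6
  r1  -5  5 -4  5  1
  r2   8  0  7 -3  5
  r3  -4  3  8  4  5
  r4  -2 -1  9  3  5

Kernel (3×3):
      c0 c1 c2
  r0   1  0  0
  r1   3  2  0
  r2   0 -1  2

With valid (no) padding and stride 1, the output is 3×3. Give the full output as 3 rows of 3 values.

11 0 17
32 19 17
21 22 46

Output[0,0]: The receptive field on the input at this output position is [2 6 6 / -5 5 -4 / 8 0 7]. Elementwise product with the kernel and sum: 2·1 + -5·3 + 5·2 + 0·-1 + 7·2.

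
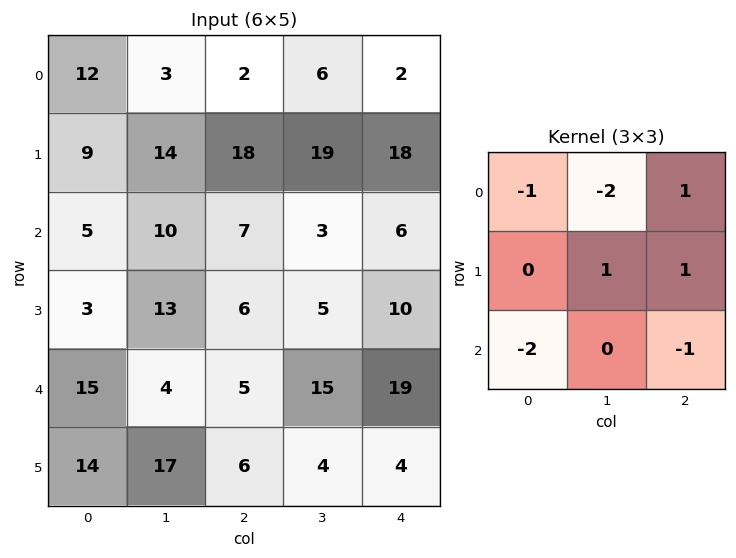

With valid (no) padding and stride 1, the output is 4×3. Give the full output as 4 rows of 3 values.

Output[0,0]: The receptive field on the input at this output position is [12 3 2 / 9 14 18 / 5 10 7]. Elementwise product with the kernel and sum: 12·-1 + 3·-2 + 2·1 + 14·1 + 18·1 + 5·-2 + 7·-1.

-1 13 5
-14 -52 -51
-34 -33 -21
-48 -38 12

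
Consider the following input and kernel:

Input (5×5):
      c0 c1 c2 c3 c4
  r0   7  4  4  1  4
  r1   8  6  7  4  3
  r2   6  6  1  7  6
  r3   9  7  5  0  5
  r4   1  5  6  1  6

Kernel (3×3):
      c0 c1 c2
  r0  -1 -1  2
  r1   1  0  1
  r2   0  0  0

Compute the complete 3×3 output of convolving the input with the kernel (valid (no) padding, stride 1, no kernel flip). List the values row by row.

Output[0,0]: The receptive field on the input at this output position is [7 4 4 / 8 6 7 / 6 6 1]. Elementwise product with the kernel and sum: 7·-1 + 4·-1 + 4·2 + 8·1 + 7·1.
Output[0,1]: The receptive field on the input at this output position is [4 4 1 / 6 7 4 / 6 1 7]. Elementwise product with the kernel and sum: 4·-1 + 4·-1 + 1·2 + 6·1 + 4·1.

12 4 13
7 8 2
4 14 14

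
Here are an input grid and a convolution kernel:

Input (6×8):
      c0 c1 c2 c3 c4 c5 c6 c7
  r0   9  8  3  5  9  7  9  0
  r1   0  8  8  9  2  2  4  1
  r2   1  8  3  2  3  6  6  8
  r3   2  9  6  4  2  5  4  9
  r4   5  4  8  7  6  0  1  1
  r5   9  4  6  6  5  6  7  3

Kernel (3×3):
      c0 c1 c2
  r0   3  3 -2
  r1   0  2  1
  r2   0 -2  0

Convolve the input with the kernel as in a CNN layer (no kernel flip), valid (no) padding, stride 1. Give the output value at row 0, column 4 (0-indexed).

26

The receptive field on the input at this output position is [9 7 9 / 2 2 4 / 3 6 6]. Elementwise product with the kernel and sum: 9·3 + 7·3 + 9·-2 + 2·2 + 4·1 + 6·-2.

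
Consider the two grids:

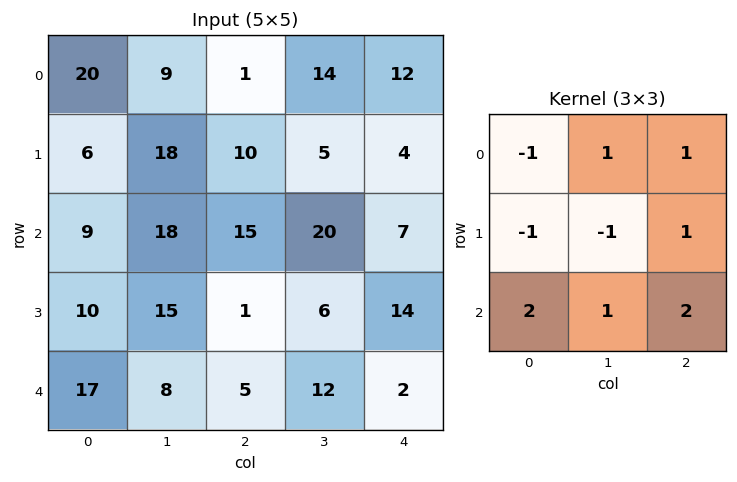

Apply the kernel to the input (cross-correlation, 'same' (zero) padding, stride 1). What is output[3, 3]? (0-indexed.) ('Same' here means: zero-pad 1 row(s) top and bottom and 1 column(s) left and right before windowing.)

45

The receptive field on the zero-padded input at this output position is [15 20 7 / 1 6 14 / 5 12 2]. Elementwise product with the kernel and sum: 15·-1 + 20·1 + 7·1 + 1·-1 + 6·-1 + 14·1 + 5·2 + 12·1 + 2·2.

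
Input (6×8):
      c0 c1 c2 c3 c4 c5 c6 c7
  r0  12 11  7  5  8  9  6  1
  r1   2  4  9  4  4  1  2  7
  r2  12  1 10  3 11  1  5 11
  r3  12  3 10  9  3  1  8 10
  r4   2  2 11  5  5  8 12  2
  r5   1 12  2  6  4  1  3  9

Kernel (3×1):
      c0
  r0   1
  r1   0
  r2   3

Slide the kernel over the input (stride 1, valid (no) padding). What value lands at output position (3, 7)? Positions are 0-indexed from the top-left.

The receptive field on the input at this output position is [10 / 2 / 9]. Elementwise product with the kernel and sum: 10·1 + 9·3.

37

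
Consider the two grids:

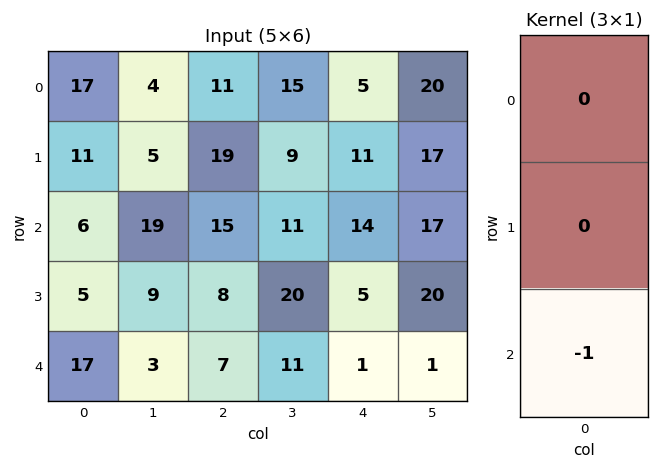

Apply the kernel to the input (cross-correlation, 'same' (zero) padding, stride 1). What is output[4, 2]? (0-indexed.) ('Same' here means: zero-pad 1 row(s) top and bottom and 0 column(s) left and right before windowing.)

0

The receptive field on the zero-padded input at this output position is [8 / 7 / 0]. Elementwise product with the kernel and sum: 0·-1.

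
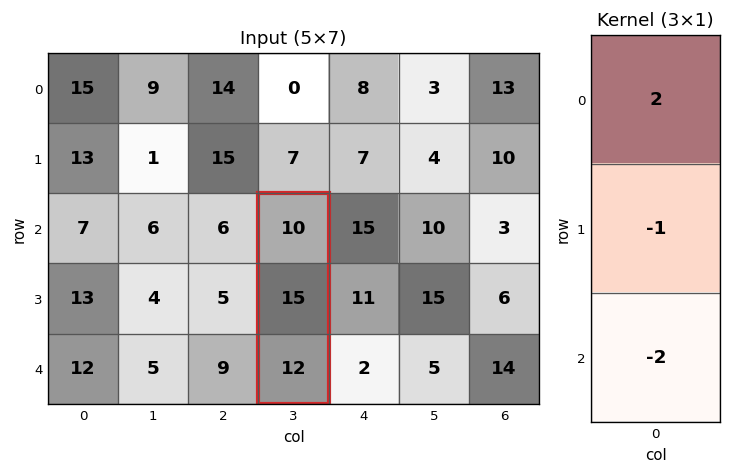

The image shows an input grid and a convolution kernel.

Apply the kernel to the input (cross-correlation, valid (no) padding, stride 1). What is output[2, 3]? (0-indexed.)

-19

The receptive field on the input at this output position is [10 / 15 / 12]. Elementwise product with the kernel and sum: 10·2 + 15·-1 + 12·-2.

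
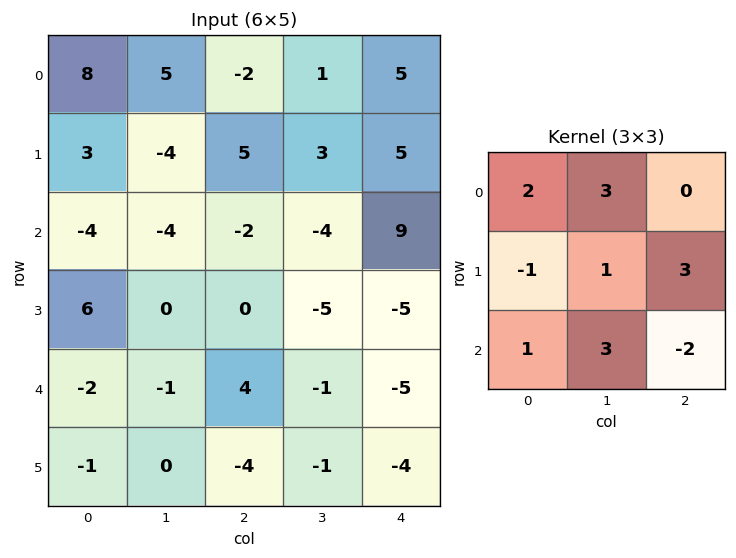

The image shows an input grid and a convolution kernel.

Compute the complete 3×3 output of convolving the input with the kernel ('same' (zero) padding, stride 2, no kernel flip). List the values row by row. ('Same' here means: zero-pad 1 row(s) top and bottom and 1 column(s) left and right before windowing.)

Output[0,0]: The receptive field on the zero-padded input at this output position is [0 0 0 / 0 8 5 / 0 3 -4]. Elementwise product with the kernel and sum: 0·2 + 0·3 + 0·-1 + 8·1 + 5·3 + 0·1 + 3·3 + -4·-2.
Output[0,1]: The receptive field on the zero-padded input at this output position is [0 0 0 / 5 -2 1 / -4 5 3]. Elementwise product with the kernel and sum: 0·2 + 0·3 + 5·-1 + -2·1 + 1·3 + -4·1 + 5·3 + 3·-2.

40 1 22
11 7 14
10 -8 -42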